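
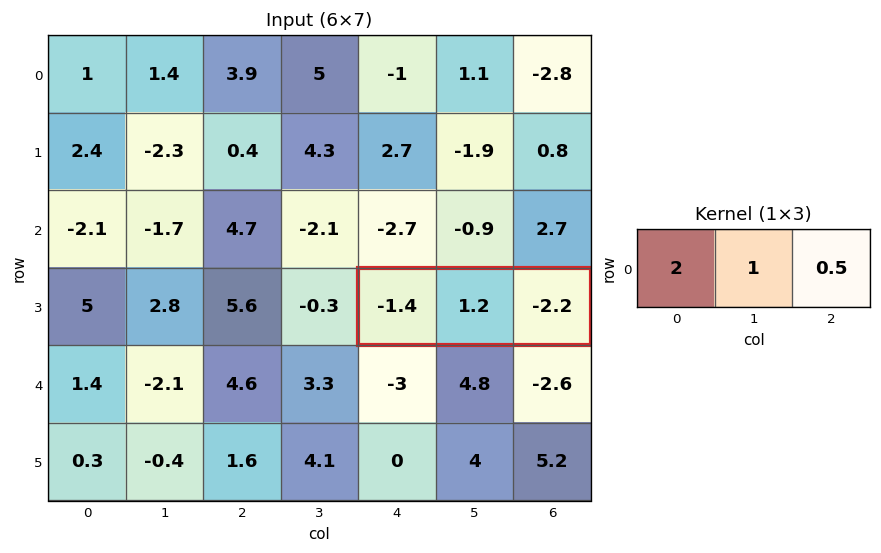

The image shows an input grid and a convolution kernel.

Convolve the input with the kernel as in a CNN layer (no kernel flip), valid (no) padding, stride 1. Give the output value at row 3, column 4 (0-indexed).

The receptive field on the input at this output position is [-1.4 1.2 -2.2]. Elementwise product with the kernel and sum: -1.4·2 + 1.2·1 + -2.2·0.5.

-2.7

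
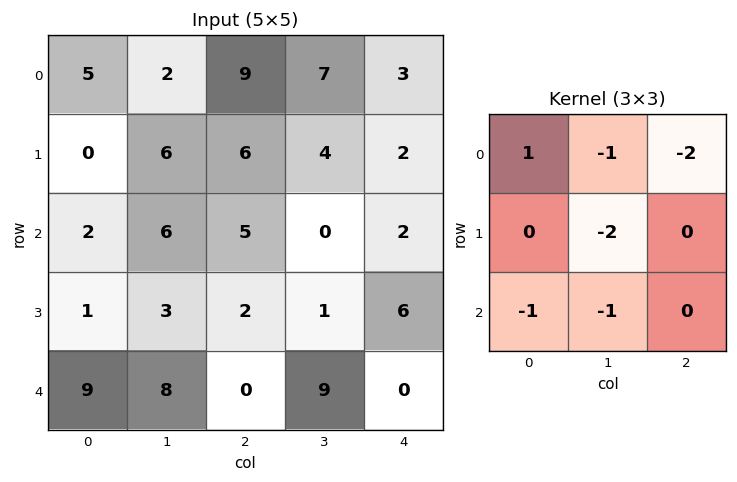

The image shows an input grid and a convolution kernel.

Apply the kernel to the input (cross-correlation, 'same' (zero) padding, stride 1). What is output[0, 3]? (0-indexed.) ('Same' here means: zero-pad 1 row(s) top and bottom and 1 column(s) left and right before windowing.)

-24

The receptive field on the zero-padded input at this output position is [0 0 0 / 9 7 3 / 6 4 2]. Elementwise product with the kernel and sum: 0·1 + 0·-1 + 0·-2 + 7·-2 + 6·-1 + 4·-1.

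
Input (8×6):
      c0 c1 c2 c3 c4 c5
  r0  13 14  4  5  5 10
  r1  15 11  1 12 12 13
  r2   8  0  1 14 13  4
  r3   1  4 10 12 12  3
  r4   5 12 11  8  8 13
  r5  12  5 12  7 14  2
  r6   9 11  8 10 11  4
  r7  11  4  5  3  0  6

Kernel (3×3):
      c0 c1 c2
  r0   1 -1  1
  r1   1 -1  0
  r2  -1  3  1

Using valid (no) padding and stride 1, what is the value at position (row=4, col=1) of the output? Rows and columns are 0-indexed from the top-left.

25

The receptive field on the input at this output position is [12 11 8 / 5 12 7 / 11 8 10]. Elementwise product with the kernel and sum: 12·1 + 11·-1 + 8·1 + 5·1 + 12·-1 + 11·-1 + 8·3 + 10·1.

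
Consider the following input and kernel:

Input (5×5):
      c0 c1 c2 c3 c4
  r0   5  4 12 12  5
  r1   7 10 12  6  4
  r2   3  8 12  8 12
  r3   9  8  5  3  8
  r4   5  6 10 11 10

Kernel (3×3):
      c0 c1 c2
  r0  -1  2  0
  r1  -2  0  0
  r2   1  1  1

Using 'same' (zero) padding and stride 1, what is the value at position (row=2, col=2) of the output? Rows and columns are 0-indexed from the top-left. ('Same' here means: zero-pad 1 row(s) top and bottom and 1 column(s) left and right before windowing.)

The receptive field on the zero-padded input at this output position is [10 12 6 / 8 12 8 / 8 5 3]. Elementwise product with the kernel and sum: 10·-1 + 12·2 + 8·-2 + 8·1 + 5·1 + 3·1.

14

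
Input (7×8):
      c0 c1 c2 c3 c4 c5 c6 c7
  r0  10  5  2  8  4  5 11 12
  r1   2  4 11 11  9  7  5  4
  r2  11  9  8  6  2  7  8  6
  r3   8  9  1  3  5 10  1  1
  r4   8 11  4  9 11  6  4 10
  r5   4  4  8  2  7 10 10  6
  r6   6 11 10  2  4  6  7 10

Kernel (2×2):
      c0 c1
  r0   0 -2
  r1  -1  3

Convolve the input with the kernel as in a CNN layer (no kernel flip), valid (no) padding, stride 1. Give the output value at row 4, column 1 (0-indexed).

The receptive field on the input at this output position is [11 4 / 4 8]. Elementwise product with the kernel and sum: 4·-2 + 4·-1 + 8·3.

12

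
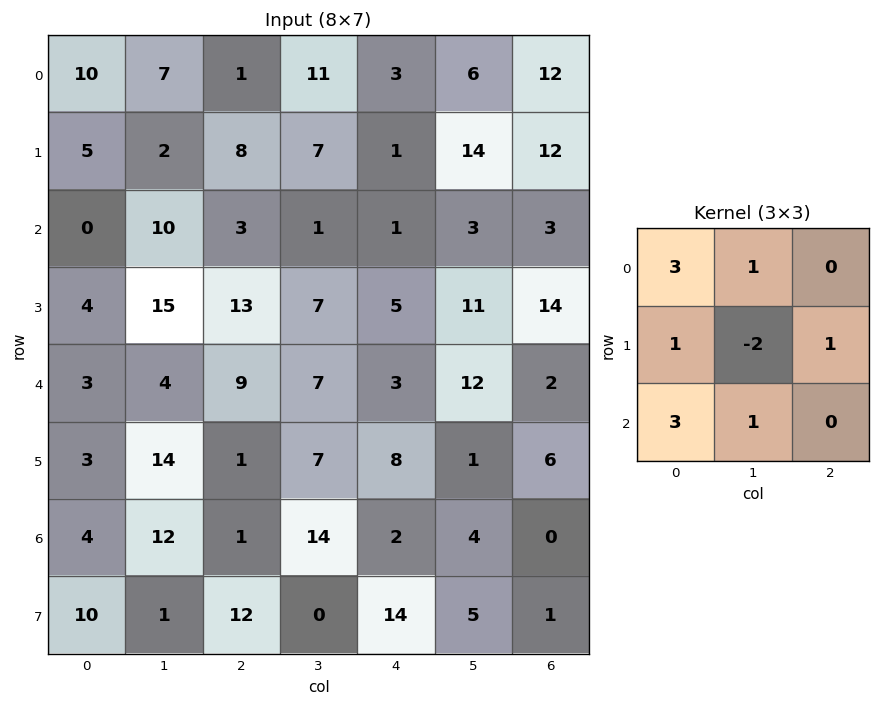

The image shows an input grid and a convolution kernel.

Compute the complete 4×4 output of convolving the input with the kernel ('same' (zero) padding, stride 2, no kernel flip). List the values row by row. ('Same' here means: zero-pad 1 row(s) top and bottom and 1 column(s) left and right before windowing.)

Output[0,0]: The receptive field on the zero-padded input at this output position is [0 0 0 / 0 10 7 / 0 5 2]. Elementwise product with the kernel and sum: 0·3 + 0·1 + 0·1 + 10·-2 + 7·1 + 0·3 + 5·1.

-8 30 33 36
19 77 50 98
5 94 68 64
17 82 57 29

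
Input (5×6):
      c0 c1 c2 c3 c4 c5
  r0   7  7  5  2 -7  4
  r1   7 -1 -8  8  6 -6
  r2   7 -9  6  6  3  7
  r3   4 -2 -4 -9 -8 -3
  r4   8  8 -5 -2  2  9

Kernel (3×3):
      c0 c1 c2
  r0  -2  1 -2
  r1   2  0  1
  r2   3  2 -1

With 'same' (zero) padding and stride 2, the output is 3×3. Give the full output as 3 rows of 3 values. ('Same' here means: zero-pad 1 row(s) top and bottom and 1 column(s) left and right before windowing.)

Output[0,0]: The receptive field on the zero-padded input at this output position is [0 0 0 / 0 7 7 / 0 7 -1]. Elementwise product with the kernel and sum: 0·-2 + 0·1 + 0·-2 + 0·2 + 7·1 + 0·3 + 7·2 + -1·-1.

22 -11 50
10 -39 -19
16 32 21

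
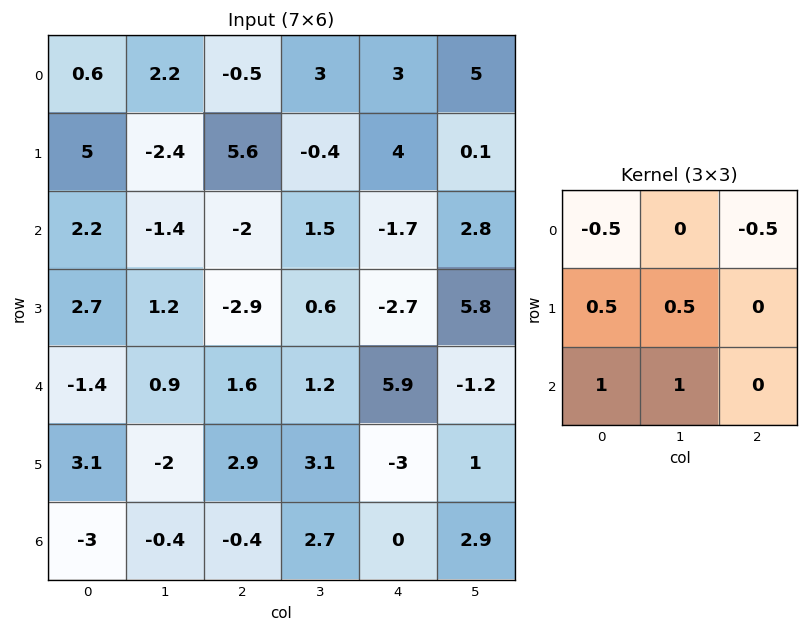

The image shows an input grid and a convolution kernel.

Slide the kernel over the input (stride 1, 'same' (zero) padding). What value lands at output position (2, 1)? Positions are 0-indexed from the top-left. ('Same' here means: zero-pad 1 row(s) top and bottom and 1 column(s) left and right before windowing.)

-1

The receptive field on the zero-padded input at this output position is [5 -2.4 5.6 / 2.2 -1.4 -2 / 2.7 1.2 -2.9]. Elementwise product with the kernel and sum: 5·-0.5 + 5.6·-0.5 + 2.2·0.5 + -1.4·0.5 + 2.7·1 + 1.2·1.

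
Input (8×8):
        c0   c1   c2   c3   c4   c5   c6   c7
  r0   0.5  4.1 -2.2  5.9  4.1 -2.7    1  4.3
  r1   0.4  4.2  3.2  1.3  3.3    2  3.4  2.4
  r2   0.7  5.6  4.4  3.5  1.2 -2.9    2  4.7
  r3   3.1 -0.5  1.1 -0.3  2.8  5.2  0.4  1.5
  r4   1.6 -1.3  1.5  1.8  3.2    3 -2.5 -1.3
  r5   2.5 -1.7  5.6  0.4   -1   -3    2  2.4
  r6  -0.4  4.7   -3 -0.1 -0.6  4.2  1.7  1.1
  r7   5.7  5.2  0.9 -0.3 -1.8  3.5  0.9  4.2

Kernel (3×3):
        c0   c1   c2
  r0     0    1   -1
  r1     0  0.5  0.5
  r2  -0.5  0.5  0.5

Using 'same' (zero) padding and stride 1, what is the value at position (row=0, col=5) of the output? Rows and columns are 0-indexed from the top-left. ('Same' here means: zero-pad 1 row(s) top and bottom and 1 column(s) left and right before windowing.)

The receptive field on the zero-padded input at this output position is [0 0 0 / 4.1 -2.7 1 / 3.3 2 3.4]. Elementwise product with the kernel and sum: 0·1 + 0·-1 + -2.7·0.5 + 1·0.5 + 3.3·-0.5 + 2·0.5 + 3.4·0.5.

0.2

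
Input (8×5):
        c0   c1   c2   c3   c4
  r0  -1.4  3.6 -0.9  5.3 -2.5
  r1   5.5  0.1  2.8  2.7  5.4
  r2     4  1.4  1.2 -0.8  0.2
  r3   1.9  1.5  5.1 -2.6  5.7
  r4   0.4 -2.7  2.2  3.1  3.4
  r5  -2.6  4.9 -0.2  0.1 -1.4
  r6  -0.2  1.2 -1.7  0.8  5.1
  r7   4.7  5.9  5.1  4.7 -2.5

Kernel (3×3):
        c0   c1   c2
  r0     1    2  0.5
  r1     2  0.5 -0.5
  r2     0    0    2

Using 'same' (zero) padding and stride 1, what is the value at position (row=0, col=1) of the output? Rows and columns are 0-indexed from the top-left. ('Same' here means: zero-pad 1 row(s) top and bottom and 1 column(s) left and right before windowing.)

The receptive field on the zero-padded input at this output position is [0 0 0 / -1.4 3.6 -0.9 / 5.5 0.1 2.8]. Elementwise product with the kernel and sum: 0·1 + 0·2 + 0·0.5 + -1.4·2 + 3.6·0.5 + -0.9·-0.5 + 2.8·2.

5.05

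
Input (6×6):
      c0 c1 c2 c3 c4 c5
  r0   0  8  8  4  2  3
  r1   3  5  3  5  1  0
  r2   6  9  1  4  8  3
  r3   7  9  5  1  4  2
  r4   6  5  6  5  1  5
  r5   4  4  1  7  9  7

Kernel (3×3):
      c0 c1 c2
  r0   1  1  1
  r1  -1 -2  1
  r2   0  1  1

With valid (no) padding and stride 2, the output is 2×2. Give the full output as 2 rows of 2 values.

16 14
7 16

Output[0,0]: The receptive field on the input at this output position is [0 8 8 / 3 5 3 / 6 9 1]. Elementwise product with the kernel and sum: 0·1 + 8·1 + 8·1 + 3·-1 + 5·-2 + 3·1 + 9·1 + 1·1.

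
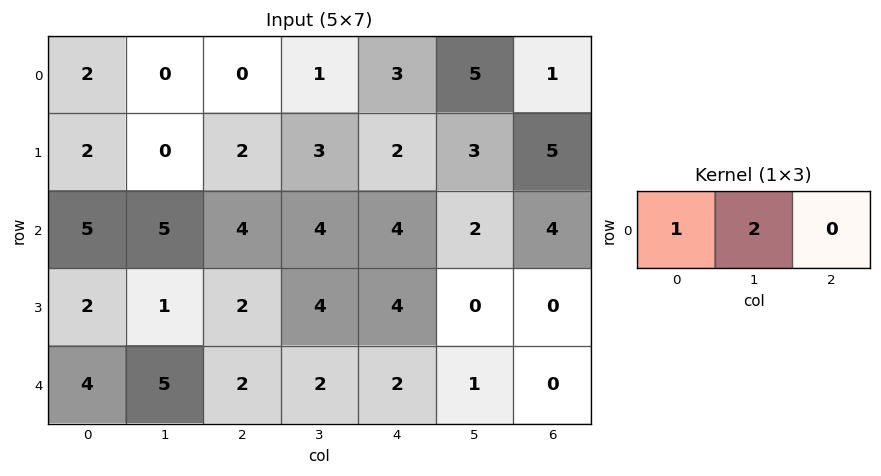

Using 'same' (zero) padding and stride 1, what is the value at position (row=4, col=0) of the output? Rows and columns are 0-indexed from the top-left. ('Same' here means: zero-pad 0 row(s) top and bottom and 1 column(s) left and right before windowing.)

8

The receptive field on the zero-padded input at this output position is [0 4 5]. Elementwise product with the kernel and sum: 0·1 + 4·2.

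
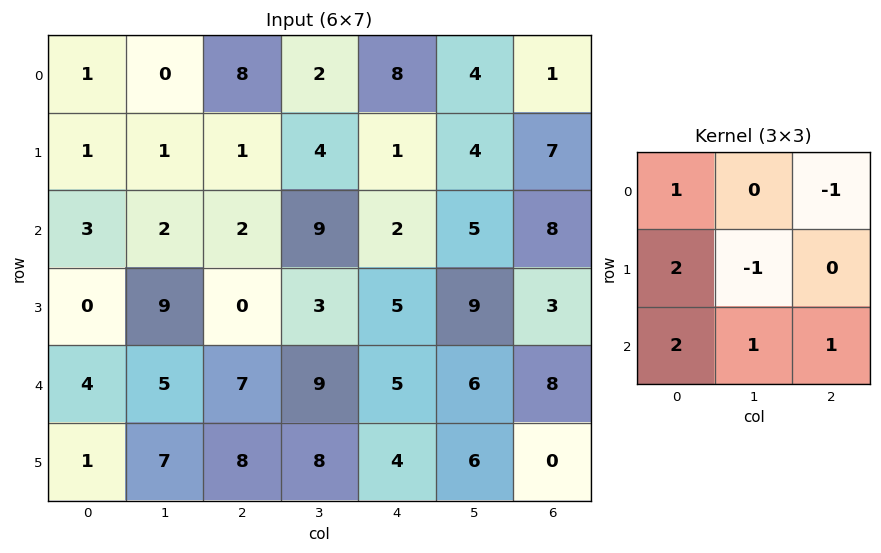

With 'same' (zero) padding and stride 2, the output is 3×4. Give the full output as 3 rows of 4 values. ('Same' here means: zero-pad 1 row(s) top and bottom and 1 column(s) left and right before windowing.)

Output[0,0]: The receptive field on the zero-padded input at this output position is [0 0 0 / 0 1 0 / 0 1 1]. Elementwise product with the kernel and sum: 0·1 + 0·-1 + 0·2 + 1·-1 + 0·2 + 1·1 + 1·1.

1 -1 9 22
5 20 36 27
-5 39 33 25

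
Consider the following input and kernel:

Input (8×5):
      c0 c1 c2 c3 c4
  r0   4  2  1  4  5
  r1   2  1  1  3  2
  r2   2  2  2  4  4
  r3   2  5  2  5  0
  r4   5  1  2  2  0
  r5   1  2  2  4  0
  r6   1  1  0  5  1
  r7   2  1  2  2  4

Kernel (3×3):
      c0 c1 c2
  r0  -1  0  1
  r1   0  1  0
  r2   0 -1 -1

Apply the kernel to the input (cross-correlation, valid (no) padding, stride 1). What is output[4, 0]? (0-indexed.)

-2

The receptive field on the input at this output position is [5 1 2 / 1 2 2 / 1 1 0]. Elementwise product with the kernel and sum: 5·-1 + 2·1 + 2·1 + 1·-1 + 0·-1.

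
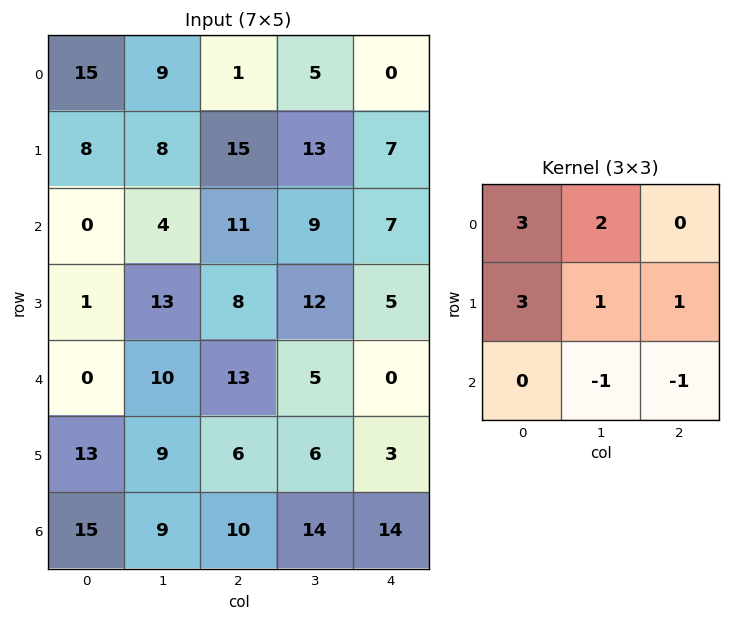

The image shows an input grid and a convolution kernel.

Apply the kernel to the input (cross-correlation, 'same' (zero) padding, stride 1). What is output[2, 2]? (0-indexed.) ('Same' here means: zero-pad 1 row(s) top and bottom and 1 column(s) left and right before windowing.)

The receptive field on the zero-padded input at this output position is [8 15 13 / 4 11 9 / 13 8 12]. Elementwise product with the kernel and sum: 8·3 + 15·2 + 4·3 + 11·1 + 9·1 + 8·-1 + 12·-1.

66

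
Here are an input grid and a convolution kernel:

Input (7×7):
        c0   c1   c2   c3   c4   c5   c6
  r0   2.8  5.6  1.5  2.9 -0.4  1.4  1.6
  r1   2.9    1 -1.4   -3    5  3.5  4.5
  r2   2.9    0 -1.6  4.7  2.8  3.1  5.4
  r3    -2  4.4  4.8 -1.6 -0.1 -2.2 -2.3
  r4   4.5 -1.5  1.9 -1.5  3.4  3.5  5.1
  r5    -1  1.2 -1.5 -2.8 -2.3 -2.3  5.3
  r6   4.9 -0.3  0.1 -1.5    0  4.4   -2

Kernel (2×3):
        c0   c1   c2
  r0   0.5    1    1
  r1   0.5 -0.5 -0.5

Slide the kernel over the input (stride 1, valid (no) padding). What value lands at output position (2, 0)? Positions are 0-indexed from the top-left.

-5.75

The receptive field on the input at this output position is [2.9 0 -1.6 / -2 4.4 4.8]. Elementwise product with the kernel and sum: 2.9·0.5 + 0·1 + -1.6·1 + -2·0.5 + 4.4·-0.5 + 4.8·-0.5.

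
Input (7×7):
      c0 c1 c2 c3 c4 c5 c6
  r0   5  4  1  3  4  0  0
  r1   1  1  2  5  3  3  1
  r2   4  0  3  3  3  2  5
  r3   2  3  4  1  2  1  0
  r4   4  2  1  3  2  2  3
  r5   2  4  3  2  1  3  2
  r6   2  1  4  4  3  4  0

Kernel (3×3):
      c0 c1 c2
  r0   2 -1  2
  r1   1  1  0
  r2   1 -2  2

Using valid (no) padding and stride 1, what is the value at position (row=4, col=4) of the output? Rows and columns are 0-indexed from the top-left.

The receptive field on the input at this output position is [2 2 3 / 1 3 2 / 3 4 0]. Elementwise product with the kernel and sum: 2·2 + 2·-1 + 3·2 + 1·1 + 3·1 + 3·1 + 4·-2 + 0·2.

7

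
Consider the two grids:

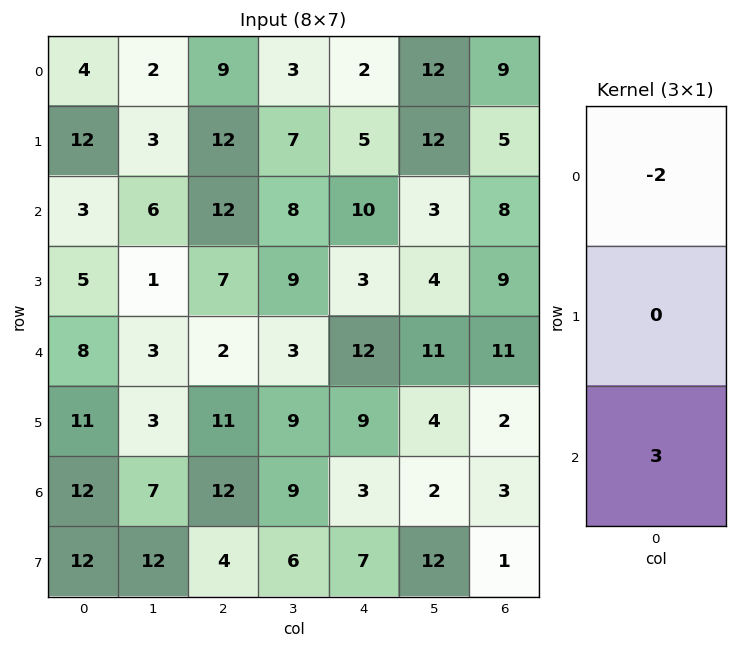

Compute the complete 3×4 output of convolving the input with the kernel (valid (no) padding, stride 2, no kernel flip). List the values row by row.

Output[0,0]: The receptive field on the input at this output position is [4 / 12 / 3]. Elementwise product with the kernel and sum: 4·-2 + 3·3.
Output[0,1]: The receptive field on the input at this output position is [9 / 12 / 12]. Elementwise product with the kernel and sum: 9·-2 + 12·3.

1 18 26 6
18 -18 16 17
20 32 -15 -13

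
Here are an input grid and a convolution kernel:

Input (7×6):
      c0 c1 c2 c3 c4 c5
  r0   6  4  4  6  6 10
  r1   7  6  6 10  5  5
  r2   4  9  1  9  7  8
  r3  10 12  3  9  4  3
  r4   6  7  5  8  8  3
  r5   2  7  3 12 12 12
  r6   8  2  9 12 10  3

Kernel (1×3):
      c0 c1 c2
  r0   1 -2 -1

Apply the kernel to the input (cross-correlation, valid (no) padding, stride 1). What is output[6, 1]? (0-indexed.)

The receptive field on the input at this output position is [2 9 12]. Elementwise product with the kernel and sum: 2·1 + 9·-2 + 12·-1.

-28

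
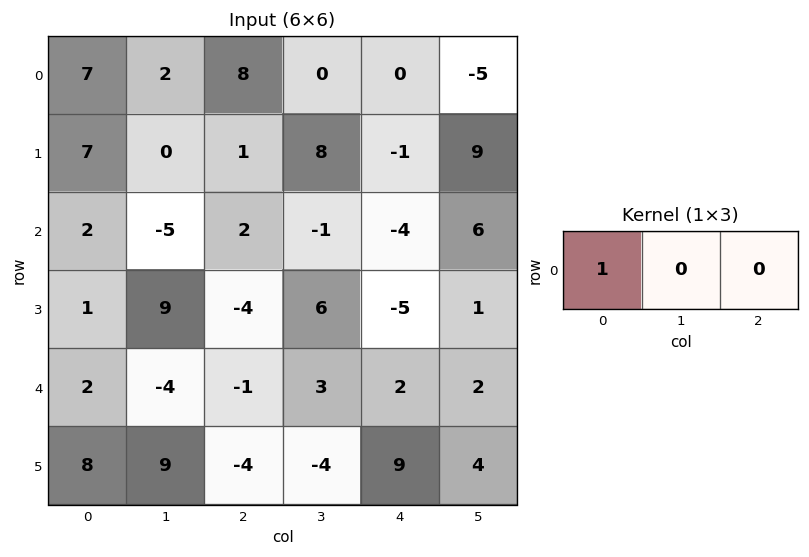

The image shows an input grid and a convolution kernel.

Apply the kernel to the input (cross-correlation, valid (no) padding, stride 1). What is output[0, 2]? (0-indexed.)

The receptive field on the input at this output position is [8 0 0]. Elementwise product with the kernel and sum: 8·1.

8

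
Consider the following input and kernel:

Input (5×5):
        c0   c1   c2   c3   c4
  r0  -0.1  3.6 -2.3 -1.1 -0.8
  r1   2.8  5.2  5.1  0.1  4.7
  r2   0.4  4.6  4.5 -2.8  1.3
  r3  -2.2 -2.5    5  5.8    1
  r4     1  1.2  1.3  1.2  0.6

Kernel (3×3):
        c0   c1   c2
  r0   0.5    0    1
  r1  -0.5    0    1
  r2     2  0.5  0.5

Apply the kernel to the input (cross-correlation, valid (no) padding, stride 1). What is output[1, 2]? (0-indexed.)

19.7

The receptive field on the input at this output position is [5.1 0.1 4.7 / 4.5 -2.8 1.3 / 5 5.8 1]. Elementwise product with the kernel and sum: 5.1·0.5 + 4.7·1 + 4.5·-0.5 + 1.3·1 + 5·2 + 5.8·0.5 + 1·0.5.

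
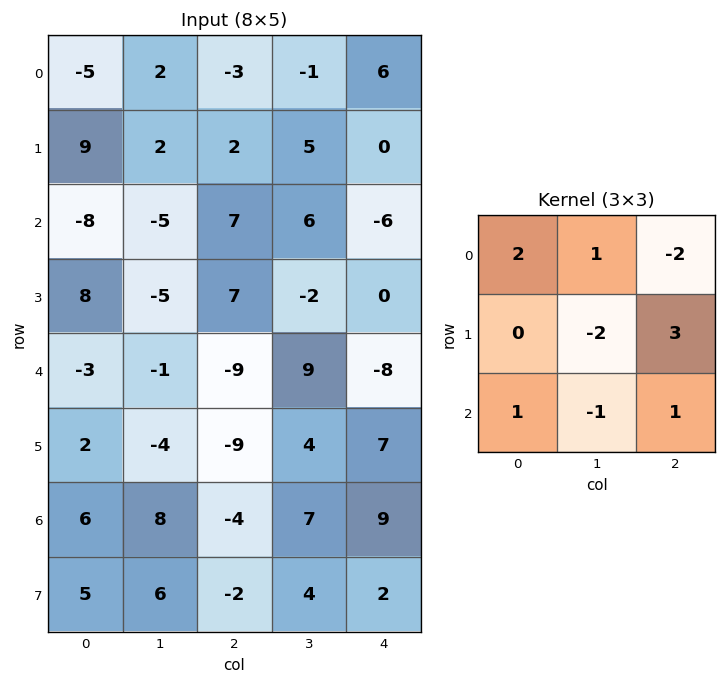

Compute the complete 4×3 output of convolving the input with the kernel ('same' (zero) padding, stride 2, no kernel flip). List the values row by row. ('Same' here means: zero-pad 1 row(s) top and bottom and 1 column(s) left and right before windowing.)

Output[0,0]: The receptive field on the zero-padded input at this output position is [0 0 0 / 0 -5 2 / 0 9 2]. Elementwise product with the kernel and sum: 0·2 + 0·1 + 0·-2 + -5·-2 + 2·3 + 0·1 + 9·-1 + 2·1.

9 8 -7
-7 -14 20
15 55 9
23 16 -1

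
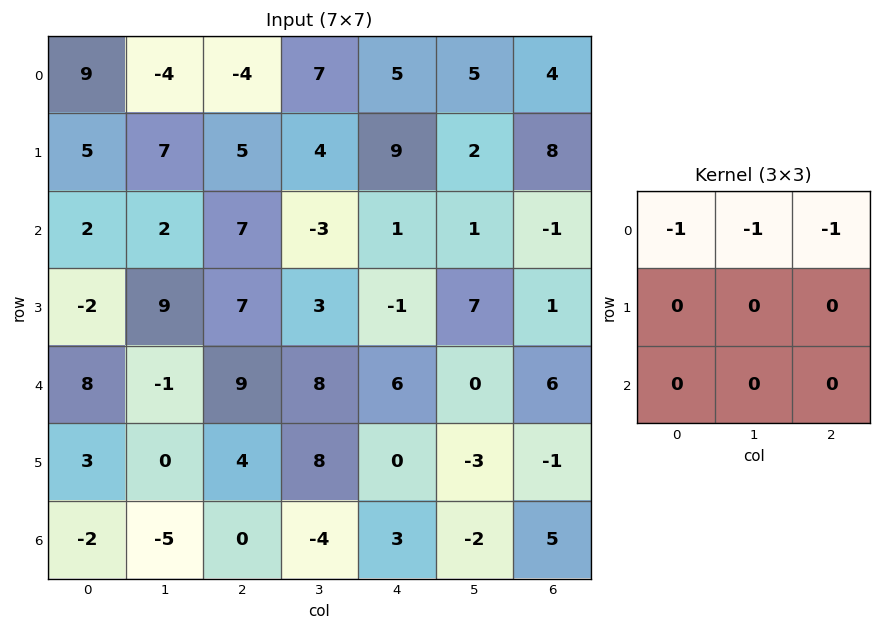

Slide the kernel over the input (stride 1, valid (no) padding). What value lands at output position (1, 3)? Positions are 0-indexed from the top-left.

The receptive field on the input at this output position is [4 9 2 / -3 1 1 / 3 -1 7]. Elementwise product with the kernel and sum: 4·-1 + 9·-1 + 2·-1.

-15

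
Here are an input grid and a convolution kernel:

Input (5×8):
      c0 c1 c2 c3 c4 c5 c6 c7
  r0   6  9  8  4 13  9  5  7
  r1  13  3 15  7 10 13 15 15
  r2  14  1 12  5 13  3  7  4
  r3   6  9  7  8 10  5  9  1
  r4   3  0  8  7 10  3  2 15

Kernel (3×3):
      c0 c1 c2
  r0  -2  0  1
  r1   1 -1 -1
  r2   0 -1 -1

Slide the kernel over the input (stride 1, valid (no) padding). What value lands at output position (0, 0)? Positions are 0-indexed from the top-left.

-22

The receptive field on the input at this output position is [6 9 8 / 13 3 15 / 14 1 12]. Elementwise product with the kernel and sum: 6·-2 + 8·1 + 13·1 + 3·-1 + 15·-1 + 1·-1 + 12·-1.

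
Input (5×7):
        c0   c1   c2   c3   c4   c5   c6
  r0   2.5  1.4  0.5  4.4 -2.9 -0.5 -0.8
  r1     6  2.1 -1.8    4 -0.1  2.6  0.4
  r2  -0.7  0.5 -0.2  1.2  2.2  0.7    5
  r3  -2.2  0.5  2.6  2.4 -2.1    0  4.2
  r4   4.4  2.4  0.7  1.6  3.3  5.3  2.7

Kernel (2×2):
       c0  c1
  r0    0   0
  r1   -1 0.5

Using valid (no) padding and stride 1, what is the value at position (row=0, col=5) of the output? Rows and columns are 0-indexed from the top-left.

-2.4

The receptive field on the input at this output position is [-0.5 -0.8 / 2.6 0.4]. Elementwise product with the kernel and sum: 2.6·-1 + 0.4·0.5.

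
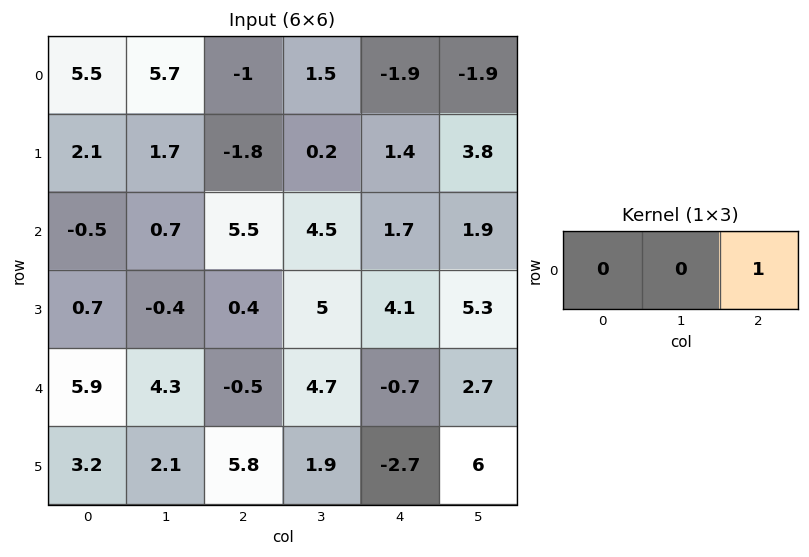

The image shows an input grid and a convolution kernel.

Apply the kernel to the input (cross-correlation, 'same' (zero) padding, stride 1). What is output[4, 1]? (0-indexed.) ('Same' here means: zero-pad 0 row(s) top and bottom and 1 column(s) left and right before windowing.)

-0.5

The receptive field on the zero-padded input at this output position is [5.9 4.3 -0.5]. Elementwise product with the kernel and sum: -0.5·1.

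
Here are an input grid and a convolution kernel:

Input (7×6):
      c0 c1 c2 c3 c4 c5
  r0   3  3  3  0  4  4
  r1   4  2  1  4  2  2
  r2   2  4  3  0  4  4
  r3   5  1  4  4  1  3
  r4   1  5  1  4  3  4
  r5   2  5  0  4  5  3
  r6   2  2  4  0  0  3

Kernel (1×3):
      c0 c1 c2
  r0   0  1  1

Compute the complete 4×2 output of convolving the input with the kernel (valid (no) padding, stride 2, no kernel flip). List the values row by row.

6 4
7 4
6 7
6 0

Output[0,0]: The receptive field on the input at this output position is [3 3 3]. Elementwise product with the kernel and sum: 3·1 + 3·1.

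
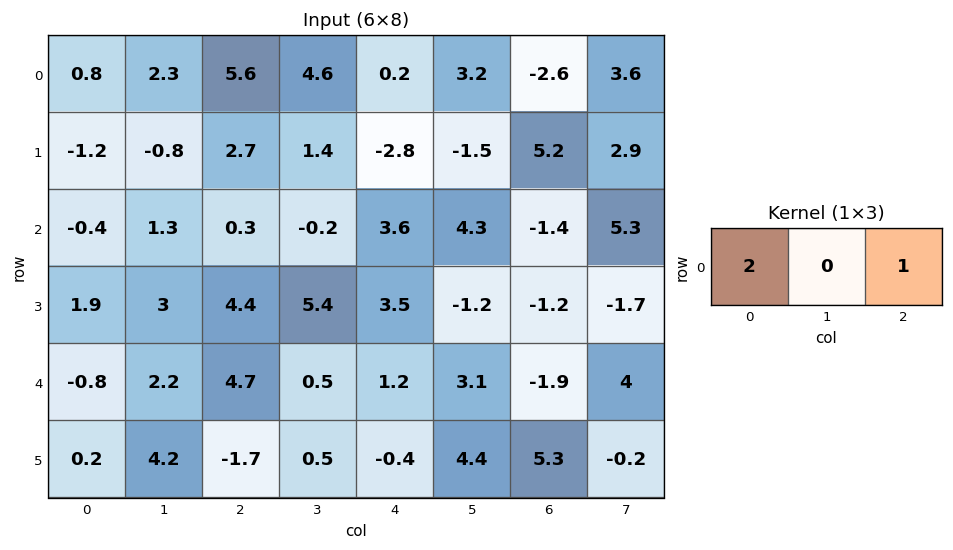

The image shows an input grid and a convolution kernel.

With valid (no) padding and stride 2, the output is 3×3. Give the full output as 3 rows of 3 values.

7.2 11.4 -2.2
-0.5 4.2 5.8
3.1 10.6 0.5

Output[0,0]: The receptive field on the input at this output position is [0.8 2.3 5.6]. Elementwise product with the kernel and sum: 0.8·2 + 5.6·1.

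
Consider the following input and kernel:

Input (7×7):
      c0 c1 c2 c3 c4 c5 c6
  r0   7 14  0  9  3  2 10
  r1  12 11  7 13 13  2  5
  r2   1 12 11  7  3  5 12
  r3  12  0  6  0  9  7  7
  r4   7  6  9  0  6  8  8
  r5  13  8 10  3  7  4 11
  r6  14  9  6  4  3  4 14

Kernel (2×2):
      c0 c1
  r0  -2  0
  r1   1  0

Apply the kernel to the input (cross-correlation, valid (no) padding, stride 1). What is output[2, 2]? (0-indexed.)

-16

The receptive field on the input at this output position is [11 7 / 6 0]. Elementwise product with the kernel and sum: 11·-2 + 6·1.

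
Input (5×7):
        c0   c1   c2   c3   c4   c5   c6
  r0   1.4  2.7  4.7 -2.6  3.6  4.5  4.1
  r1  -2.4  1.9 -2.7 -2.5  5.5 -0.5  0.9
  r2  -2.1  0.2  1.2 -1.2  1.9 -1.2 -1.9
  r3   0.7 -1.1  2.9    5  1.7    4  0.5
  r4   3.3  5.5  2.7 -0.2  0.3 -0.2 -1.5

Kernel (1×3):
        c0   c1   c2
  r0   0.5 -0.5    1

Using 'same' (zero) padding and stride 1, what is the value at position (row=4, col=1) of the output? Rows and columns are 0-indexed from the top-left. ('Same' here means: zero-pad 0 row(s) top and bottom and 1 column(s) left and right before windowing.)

The receptive field on the zero-padded input at this output position is [3.3 5.5 2.7]. Elementwise product with the kernel and sum: 3.3·0.5 + 5.5·-0.5 + 2.7·1.

1.6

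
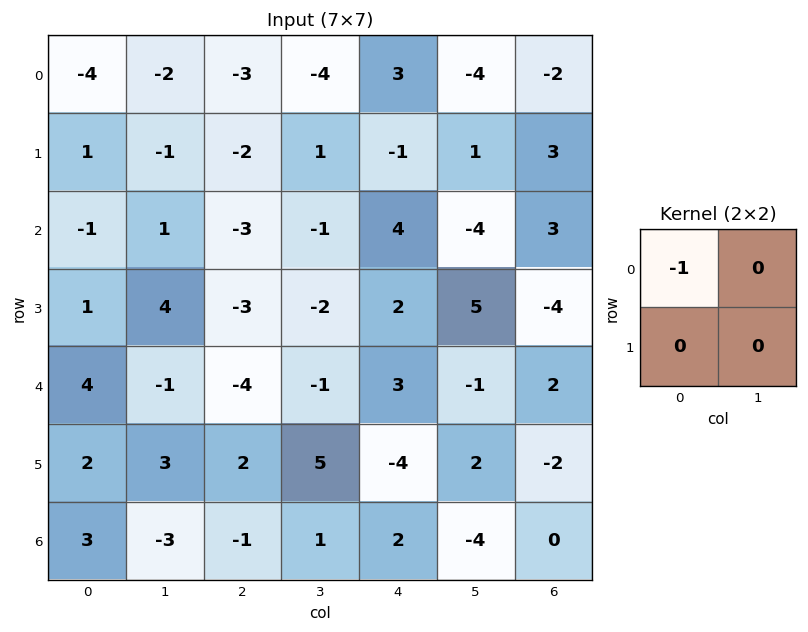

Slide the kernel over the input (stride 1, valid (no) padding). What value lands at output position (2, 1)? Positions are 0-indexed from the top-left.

-1

The receptive field on the input at this output position is [1 -3 / 4 -3]. Elementwise product with the kernel and sum: 1·-1.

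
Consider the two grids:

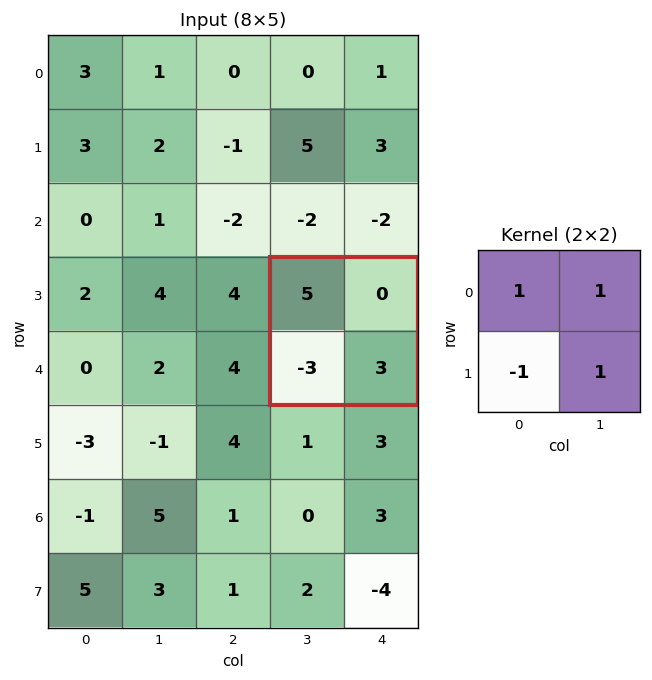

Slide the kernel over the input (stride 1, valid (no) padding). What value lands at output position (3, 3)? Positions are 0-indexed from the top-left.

The receptive field on the input at this output position is [5 0 / -3 3]. Elementwise product with the kernel and sum: 5·1 + 0·1 + -3·-1 + 3·1.

11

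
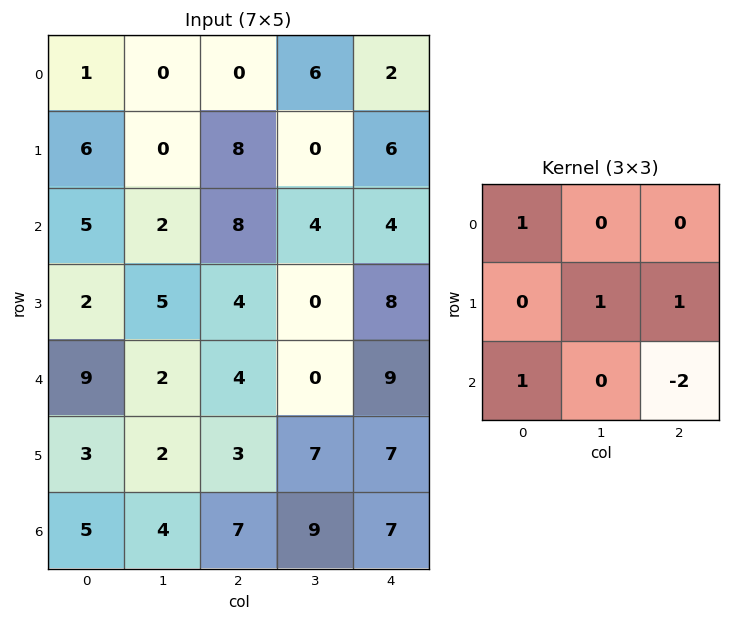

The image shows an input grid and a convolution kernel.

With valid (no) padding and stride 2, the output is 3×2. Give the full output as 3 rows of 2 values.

-2 6
15 2
5 11

Output[0,0]: The receptive field on the input at this output position is [1 0 0 / 6 0 8 / 5 2 8]. Elementwise product with the kernel and sum: 1·1 + 0·1 + 8·1 + 5·1 + 8·-2.
Output[0,1]: The receptive field on the input at this output position is [0 6 2 / 8 0 6 / 8 4 4]. Elementwise product with the kernel and sum: 0·1 + 0·1 + 6·1 + 8·1 + 4·-2.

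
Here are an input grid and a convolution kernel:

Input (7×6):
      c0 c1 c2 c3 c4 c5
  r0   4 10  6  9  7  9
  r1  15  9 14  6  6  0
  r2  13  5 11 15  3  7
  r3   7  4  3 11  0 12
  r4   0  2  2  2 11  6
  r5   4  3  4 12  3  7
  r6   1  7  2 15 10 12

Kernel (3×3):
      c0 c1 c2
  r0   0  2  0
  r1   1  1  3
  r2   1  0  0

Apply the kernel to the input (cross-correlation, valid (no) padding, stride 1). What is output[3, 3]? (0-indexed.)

The receptive field on the input at this output position is [11 0 12 / 2 11 6 / 12 3 7]. Elementwise product with the kernel and sum: 0·2 + 2·1 + 11·1 + 6·3 + 12·1.

43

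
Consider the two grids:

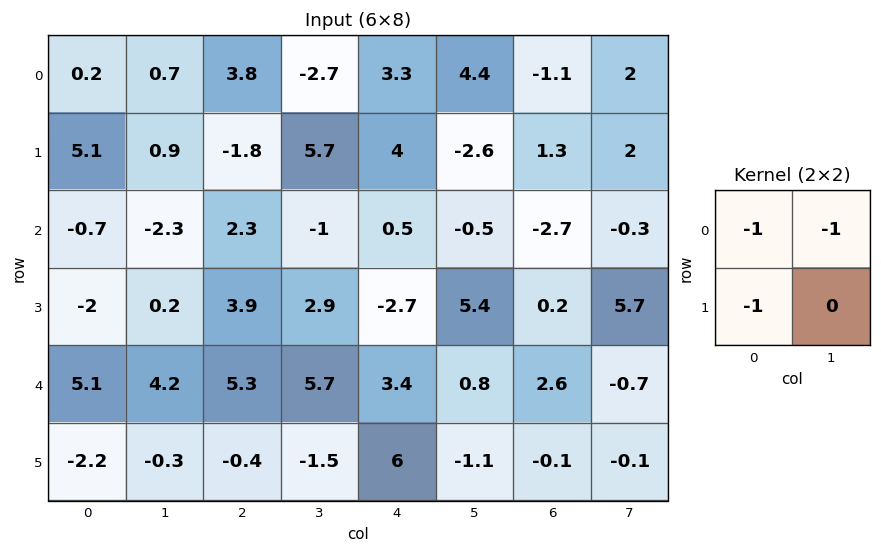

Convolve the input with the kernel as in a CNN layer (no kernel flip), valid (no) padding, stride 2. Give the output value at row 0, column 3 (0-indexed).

-2.2

The receptive field on the input at this output position is [-1.1 2 / 1.3 2]. Elementwise product with the kernel and sum: -1.1·-1 + 2·-1 + 1.3·-1.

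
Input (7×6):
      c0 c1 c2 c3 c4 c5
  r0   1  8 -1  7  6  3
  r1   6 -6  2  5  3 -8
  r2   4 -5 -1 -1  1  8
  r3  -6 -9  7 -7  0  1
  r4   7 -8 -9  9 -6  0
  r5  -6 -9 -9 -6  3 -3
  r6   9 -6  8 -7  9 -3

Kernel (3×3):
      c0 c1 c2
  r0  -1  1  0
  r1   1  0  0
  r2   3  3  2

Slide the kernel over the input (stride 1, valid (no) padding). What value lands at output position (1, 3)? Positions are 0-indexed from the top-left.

The receptive field on the input at this output position is [5 3 -8 / -1 1 8 / -7 0 1]. Elementwise product with the kernel and sum: 5·-1 + 3·1 + -1·1 + -7·3 + 0·3 + 1·2.

-22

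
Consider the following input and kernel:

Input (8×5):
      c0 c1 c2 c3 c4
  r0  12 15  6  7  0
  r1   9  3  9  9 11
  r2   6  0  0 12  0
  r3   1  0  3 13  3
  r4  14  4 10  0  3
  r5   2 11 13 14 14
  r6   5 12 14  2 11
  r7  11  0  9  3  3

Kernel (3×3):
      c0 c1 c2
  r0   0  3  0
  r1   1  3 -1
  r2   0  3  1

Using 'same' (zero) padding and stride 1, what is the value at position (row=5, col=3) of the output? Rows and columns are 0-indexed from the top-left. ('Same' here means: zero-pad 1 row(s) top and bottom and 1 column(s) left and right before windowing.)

58

The receptive field on the zero-padded input at this output position is [10 0 3 / 13 14 14 / 14 2 11]. Elementwise product with the kernel and sum: 0·3 + 13·1 + 14·3 + 14·-1 + 2·3 + 11·1.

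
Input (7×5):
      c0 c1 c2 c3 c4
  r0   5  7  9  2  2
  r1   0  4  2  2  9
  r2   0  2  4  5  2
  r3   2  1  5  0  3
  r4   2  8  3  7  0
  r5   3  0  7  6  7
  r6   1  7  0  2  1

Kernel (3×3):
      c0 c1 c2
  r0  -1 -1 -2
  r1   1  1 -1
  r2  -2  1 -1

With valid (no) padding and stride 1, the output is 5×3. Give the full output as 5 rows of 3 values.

-30 -21 -25
-18 -6 -28
-11 -30 -10
-19 -1 -16
-15 -40 -3

Output[0,0]: The receptive field on the input at this output position is [5 7 9 / 0 4 2 / 0 2 4]. Elementwise product with the kernel and sum: 5·-1 + 7·-1 + 9·-2 + 0·1 + 4·1 + 2·-1 + 0·-2 + 2·1 + 4·-1.
Output[0,1]: The receptive field on the input at this output position is [7 9 2 / 4 2 2 / 2 4 5]. Elementwise product with the kernel and sum: 7·-1 + 9·-1 + 2·-2 + 4·1 + 2·1 + 2·-1 + 2·-2 + 4·1 + 5·-1.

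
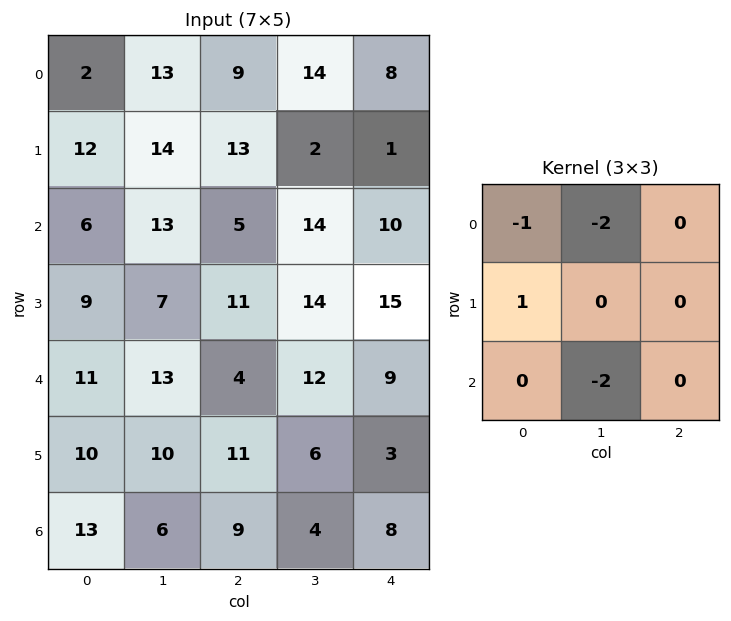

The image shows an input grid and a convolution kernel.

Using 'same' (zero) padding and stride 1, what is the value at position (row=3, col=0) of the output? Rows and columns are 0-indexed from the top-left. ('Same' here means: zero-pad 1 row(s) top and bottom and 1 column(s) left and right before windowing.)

The receptive field on the zero-padded input at this output position is [0 6 13 / 0 9 7 / 0 11 13]. Elementwise product with the kernel and sum: 0·-1 + 6·-2 + 0·1 + 11·-2.

-34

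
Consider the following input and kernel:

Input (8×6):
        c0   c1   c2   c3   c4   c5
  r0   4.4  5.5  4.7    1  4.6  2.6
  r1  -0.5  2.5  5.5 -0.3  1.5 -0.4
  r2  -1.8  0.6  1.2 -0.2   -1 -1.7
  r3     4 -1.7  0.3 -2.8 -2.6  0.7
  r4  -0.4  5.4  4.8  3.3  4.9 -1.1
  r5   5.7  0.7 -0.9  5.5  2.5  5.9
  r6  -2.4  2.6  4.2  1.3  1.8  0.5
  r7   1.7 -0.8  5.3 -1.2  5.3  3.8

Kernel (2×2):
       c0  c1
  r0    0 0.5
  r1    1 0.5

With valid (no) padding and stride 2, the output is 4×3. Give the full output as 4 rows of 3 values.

Output[0,0]: The receptive field on the input at this output position is [4.4 5.5 / -0.5 2.5]. Elementwise product with the kernel and sum: 5.5·0.5 + -0.5·1 + 2.5·0.5.

3.5 5.85 2.6
3.45 -1.2 -3.1
8.75 3.5 4.9
2.6 5.35 7.45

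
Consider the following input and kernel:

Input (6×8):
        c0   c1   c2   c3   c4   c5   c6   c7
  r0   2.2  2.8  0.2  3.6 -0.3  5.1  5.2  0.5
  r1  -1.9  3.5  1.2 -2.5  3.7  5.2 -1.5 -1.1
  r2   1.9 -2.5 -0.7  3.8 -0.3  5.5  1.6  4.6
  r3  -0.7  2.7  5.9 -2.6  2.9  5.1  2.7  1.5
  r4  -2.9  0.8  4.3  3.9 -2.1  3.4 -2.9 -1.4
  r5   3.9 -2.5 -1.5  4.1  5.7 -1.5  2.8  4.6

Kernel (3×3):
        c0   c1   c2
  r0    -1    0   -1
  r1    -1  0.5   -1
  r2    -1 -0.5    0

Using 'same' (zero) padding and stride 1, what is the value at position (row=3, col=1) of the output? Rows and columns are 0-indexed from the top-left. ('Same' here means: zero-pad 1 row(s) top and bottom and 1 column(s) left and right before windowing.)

The receptive field on the zero-padded input at this output position is [1.9 -2.5 -0.7 / -0.7 2.7 5.9 / -2.9 0.8 4.3]. Elementwise product with the kernel and sum: 1.9·-1 + -0.7·-1 + -0.7·-1 + 2.7·0.5 + 5.9·-1 + -2.9·-1 + 0.8·-0.5.

-2.55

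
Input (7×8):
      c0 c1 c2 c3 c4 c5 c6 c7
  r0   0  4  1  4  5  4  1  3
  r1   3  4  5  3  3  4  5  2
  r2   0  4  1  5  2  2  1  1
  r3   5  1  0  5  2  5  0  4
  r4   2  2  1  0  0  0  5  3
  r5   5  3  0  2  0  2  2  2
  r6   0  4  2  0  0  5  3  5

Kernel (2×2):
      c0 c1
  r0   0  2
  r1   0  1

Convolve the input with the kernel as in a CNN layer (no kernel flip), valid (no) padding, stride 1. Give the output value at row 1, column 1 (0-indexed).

11

The receptive field on the input at this output position is [4 5 / 4 1]. Elementwise product with the kernel and sum: 5·2 + 1·1.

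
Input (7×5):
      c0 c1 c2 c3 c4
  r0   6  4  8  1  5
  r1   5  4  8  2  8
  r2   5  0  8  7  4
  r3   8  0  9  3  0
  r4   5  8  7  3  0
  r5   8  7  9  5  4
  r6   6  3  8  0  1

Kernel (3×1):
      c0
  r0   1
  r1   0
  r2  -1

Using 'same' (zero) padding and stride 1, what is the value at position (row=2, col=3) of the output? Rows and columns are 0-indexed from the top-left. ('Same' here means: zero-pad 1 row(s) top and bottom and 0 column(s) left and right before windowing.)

-1

The receptive field on the zero-padded input at this output position is [2 / 7 / 3]. Elementwise product with the kernel and sum: 2·1 + 3·-1.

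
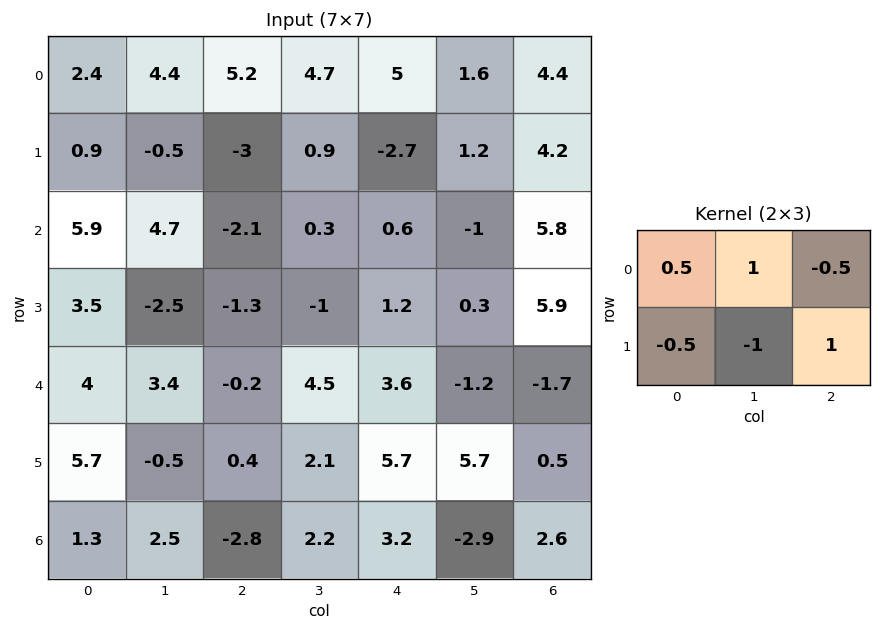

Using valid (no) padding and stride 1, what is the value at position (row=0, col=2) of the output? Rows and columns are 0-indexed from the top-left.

The receptive field on the input at this output position is [5.2 4.7 5 / -3 0.9 -2.7]. Elementwise product with the kernel and sum: 5.2·0.5 + 4.7·1 + 5·-0.5 + -3·-0.5 + 0.9·-1 + -2.7·1.

2.7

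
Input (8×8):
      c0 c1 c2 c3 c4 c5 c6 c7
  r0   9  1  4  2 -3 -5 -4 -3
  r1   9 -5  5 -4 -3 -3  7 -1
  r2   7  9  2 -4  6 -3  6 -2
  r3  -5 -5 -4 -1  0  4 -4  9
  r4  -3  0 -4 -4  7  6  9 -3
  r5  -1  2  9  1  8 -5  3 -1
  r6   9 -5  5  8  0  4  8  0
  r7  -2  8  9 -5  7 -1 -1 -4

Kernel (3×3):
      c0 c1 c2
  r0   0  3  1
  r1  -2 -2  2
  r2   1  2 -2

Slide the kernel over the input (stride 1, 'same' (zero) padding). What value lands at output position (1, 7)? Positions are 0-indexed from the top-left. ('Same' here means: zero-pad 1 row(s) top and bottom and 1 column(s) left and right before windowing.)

-19

The receptive field on the zero-padded input at this output position is [-4 -3 0 / 7 -1 0 / 6 -2 0]. Elementwise product with the kernel and sum: -3·3 + 0·1 + 7·-2 + -1·-2 + 0·2 + 6·1 + -2·2 + 0·-2.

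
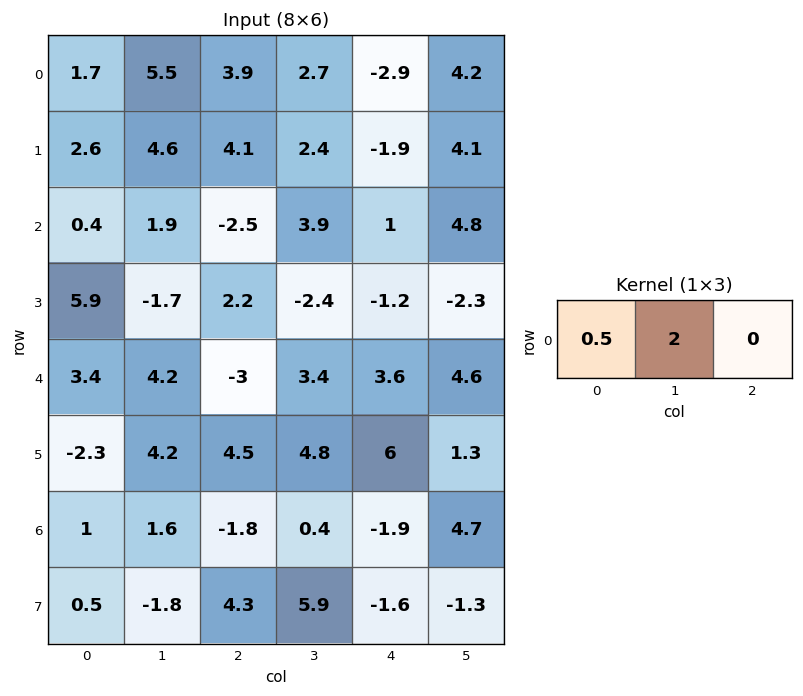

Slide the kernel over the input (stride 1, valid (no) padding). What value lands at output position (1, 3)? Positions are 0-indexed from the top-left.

The receptive field on the input at this output position is [2.4 -1.9 4.1]. Elementwise product with the kernel and sum: 2.4·0.5 + -1.9·2.

-2.6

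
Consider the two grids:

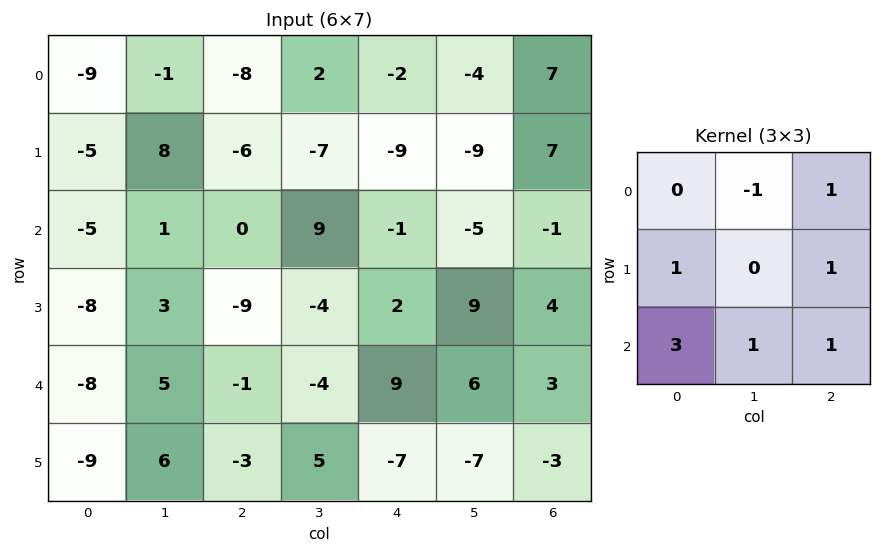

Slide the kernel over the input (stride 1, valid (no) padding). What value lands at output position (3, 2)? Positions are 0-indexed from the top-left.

The receptive field on the input at this output position is [-9 -4 2 / -1 -4 9 / -3 5 -7]. Elementwise product with the kernel and sum: -4·-1 + 2·1 + -1·1 + 9·1 + -3·3 + 5·1 + -7·1.

3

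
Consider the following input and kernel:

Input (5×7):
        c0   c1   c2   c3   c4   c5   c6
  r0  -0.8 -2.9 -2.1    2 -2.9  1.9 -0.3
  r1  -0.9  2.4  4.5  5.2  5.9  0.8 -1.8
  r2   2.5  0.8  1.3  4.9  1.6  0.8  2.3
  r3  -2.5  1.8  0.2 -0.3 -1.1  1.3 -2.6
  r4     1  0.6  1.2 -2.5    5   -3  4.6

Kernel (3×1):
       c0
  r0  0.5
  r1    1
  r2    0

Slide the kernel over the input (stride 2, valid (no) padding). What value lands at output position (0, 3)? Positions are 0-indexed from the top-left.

-1.95

The receptive field on the input at this output position is [-0.3 / -1.8 / 2.3]. Elementwise product with the kernel and sum: -0.3·0.5 + -1.8·1.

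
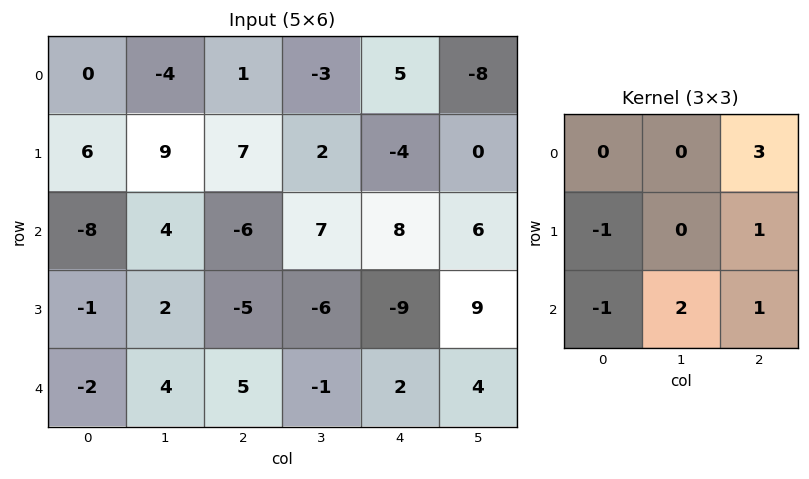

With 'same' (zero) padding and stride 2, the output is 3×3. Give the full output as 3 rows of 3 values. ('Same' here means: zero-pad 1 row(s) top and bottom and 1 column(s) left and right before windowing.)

Output[0,0]: The receptive field on the zero-padded input at this output position is [0 0 0 / 0 0 -4 / 0 6 9]. Elementwise product with the kernel and sum: 0·3 + 0·-1 + -4·1 + 0·-1 + 6·2 + 9·1.

17 8 -15
31 -9 -4
10 -23 32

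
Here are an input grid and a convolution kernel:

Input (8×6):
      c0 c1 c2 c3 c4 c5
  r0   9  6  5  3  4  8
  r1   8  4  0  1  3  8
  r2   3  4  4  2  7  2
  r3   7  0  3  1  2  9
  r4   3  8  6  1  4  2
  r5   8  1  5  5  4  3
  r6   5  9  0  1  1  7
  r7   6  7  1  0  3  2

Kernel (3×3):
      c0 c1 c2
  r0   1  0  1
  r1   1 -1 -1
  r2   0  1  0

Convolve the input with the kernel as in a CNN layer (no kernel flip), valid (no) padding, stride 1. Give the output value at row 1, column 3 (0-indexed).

The receptive field on the input at this output position is [1 3 8 / 2 7 2 / 1 2 9]. Elementwise product with the kernel and sum: 1·1 + 8·1 + 2·1 + 7·-1 + 2·-1 + 2·1.

4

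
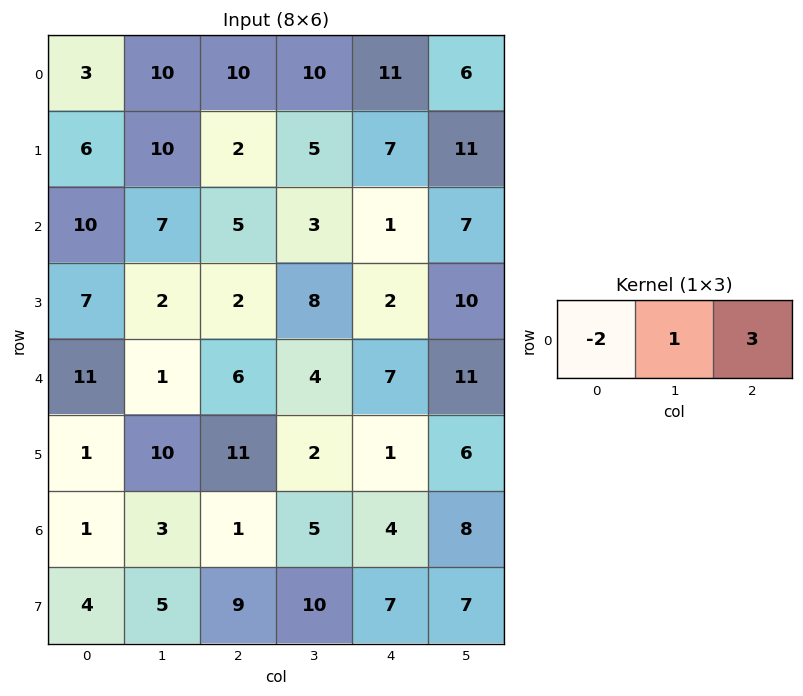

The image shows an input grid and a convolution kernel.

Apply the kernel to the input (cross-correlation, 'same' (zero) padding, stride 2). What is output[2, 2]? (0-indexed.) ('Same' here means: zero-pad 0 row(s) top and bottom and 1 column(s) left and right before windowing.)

32

The receptive field on the zero-padded input at this output position is [4 7 11]. Elementwise product with the kernel and sum: 4·-2 + 7·1 + 11·3.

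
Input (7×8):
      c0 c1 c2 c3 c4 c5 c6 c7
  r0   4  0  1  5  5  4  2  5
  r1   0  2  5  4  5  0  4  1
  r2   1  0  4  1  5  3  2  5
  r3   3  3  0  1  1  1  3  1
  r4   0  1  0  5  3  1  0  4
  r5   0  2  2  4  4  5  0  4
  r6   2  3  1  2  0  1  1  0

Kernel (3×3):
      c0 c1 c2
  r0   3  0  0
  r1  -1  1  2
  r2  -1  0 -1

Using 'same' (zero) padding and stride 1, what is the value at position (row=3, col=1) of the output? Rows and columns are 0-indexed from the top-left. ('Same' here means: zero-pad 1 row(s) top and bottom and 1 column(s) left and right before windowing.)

The receptive field on the zero-padded input at this output position is [1 0 4 / 3 3 0 / 0 1 0]. Elementwise product with the kernel and sum: 1·3 + 3·-1 + 3·1 + 0·2 + 0·-1 + 0·-1.

3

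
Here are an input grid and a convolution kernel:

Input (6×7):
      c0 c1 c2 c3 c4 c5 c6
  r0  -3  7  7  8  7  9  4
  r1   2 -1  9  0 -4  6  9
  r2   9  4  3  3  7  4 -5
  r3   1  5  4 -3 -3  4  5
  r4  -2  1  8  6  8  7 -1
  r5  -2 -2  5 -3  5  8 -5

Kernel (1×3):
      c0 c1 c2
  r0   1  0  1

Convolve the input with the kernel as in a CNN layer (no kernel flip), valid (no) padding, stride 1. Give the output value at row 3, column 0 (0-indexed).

The receptive field on the input at this output position is [1 5 4]. Elementwise product with the kernel and sum: 1·1 + 4·1.

5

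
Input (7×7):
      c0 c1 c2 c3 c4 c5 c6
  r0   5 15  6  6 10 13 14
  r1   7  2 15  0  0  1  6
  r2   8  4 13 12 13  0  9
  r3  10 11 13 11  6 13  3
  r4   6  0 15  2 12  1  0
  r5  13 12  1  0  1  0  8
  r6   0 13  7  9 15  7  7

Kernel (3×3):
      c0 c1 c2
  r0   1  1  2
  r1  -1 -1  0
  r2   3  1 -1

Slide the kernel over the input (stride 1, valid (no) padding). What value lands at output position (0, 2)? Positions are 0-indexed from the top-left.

The receptive field on the input at this output position is [6 6 10 / 15 0 0 / 13 12 13]. Elementwise product with the kernel and sum: 6·1 + 6·1 + 10·2 + 15·-1 + 0·-1 + 13·3 + 12·1 + 13·-1.

55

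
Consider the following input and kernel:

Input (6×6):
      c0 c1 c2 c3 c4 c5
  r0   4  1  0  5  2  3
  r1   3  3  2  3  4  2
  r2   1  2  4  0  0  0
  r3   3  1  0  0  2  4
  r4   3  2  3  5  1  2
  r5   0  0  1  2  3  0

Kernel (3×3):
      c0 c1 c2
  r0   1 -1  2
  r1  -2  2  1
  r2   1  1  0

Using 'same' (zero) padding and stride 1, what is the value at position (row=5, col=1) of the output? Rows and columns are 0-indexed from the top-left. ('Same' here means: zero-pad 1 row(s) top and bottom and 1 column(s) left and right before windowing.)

8

The receptive field on the zero-padded input at this output position is [3 2 3 / 0 0 1 / 0 0 0]. Elementwise product with the kernel and sum: 3·1 + 2·-1 + 3·2 + 0·-2 + 0·2 + 1·1 + 0·1 + 0·1.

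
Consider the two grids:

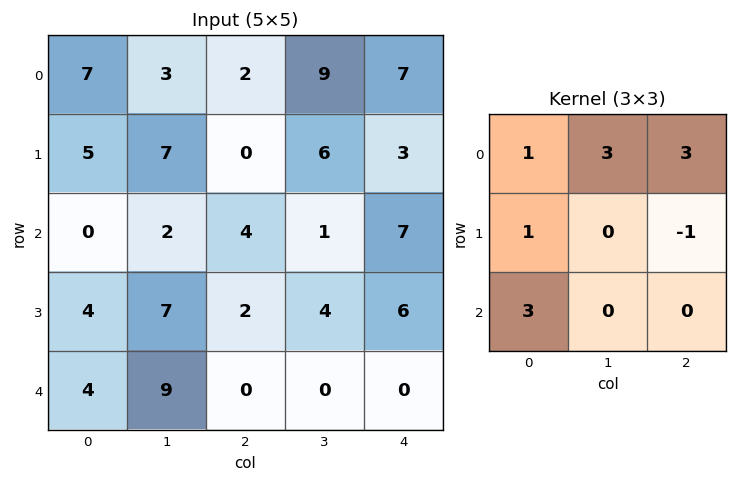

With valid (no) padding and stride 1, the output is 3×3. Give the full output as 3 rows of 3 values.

27 43 59
34 47 30
32 47 24

Output[0,0]: The receptive field on the input at this output position is [7 3 2 / 5 7 0 / 0 2 4]. Elementwise product with the kernel and sum: 7·1 + 3·3 + 2·3 + 5·1 + 0·-1 + 0·3.
Output[0,1]: The receptive field on the input at this output position is [3 2 9 / 7 0 6 / 2 4 1]. Elementwise product with the kernel and sum: 3·1 + 2·3 + 9·3 + 7·1 + 6·-1 + 2·3.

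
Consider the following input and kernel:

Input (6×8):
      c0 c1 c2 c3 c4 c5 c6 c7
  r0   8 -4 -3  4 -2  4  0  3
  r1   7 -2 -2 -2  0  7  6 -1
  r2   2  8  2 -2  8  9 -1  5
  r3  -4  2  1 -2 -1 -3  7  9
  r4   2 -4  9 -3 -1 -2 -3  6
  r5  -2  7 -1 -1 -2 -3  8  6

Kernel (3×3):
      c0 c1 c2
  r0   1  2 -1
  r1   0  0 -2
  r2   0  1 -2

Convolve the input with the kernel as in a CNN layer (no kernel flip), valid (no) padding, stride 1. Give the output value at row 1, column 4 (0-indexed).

-7

The receptive field on the input at this output position is [0 7 6 / 8 9 -1 / -1 -3 7]. Elementwise product with the kernel and sum: 0·1 + 7·2 + 6·-1 + -1·-2 + -3·1 + 7·-2.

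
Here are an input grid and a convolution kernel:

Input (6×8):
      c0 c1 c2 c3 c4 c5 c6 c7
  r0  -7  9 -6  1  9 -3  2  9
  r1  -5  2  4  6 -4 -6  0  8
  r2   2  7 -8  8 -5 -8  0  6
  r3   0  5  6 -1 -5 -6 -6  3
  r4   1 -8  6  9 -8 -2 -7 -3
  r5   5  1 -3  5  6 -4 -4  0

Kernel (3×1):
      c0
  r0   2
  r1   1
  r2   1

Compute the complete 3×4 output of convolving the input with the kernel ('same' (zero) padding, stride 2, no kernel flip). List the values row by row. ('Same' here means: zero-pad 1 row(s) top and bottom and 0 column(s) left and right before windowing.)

-12 -2 5 2
-8 6 -18 -6
6 15 -12 -23

Output[0,0]: The receptive field on the zero-padded input at this output position is [0 / -7 / -5]. Elementwise product with the kernel and sum: 0·2 + -7·1 + -5·1.
Output[0,1]: The receptive field on the zero-padded input at this output position is [0 / -6 / 4]. Elementwise product with the kernel and sum: 0·2 + -6·1 + 4·1.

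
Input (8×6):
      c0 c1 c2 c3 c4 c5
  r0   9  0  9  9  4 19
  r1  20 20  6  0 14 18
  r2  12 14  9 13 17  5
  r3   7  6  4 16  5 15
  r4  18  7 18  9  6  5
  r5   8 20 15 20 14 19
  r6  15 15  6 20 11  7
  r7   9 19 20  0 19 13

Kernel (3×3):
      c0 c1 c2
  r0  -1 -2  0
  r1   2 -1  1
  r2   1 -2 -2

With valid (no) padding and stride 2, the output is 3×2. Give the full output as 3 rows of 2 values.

-17 -52
-60 -50
-48 -68

Output[0,0]: The receptive field on the input at this output position is [9 0 9 / 20 20 6 / 12 14 9]. Elementwise product with the kernel and sum: 9·-1 + 0·-2 + 20·2 + 20·-1 + 6·1 + 12·1 + 14·-2 + 9·-2.
Output[0,1]: The receptive field on the input at this output position is [9 9 4 / 6 0 14 / 9 13 17]. Elementwise product with the kernel and sum: 9·-1 + 9·-2 + 6·2 + 0·-1 + 14·1 + 9·1 + 13·-2 + 17·-2.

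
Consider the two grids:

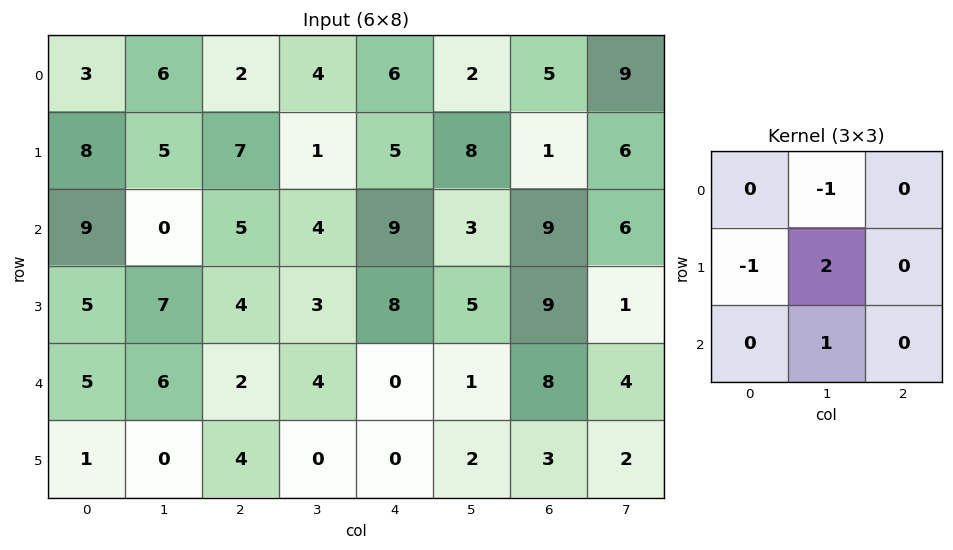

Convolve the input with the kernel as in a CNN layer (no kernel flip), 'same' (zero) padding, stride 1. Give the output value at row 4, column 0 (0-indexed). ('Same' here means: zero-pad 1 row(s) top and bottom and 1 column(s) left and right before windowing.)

6

The receptive field on the zero-padded input at this output position is [0 5 7 / 0 5 6 / 0 1 0]. Elementwise product with the kernel and sum: 5·-1 + 0·-1 + 5·2 + 1·1.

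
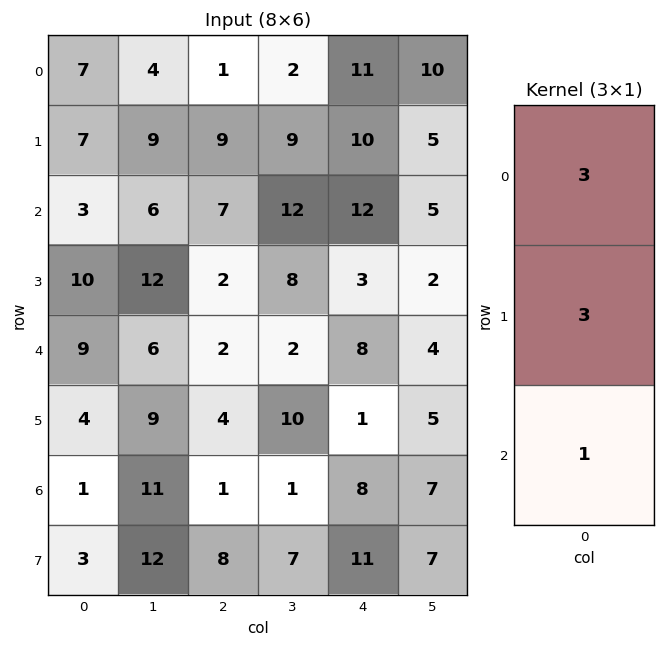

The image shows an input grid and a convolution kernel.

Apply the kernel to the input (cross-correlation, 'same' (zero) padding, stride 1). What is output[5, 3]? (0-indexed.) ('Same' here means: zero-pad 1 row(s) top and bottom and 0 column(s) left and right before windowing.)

37

The receptive field on the zero-padded input at this output position is [2 / 10 / 1]. Elementwise product with the kernel and sum: 2·3 + 10·3 + 1·1.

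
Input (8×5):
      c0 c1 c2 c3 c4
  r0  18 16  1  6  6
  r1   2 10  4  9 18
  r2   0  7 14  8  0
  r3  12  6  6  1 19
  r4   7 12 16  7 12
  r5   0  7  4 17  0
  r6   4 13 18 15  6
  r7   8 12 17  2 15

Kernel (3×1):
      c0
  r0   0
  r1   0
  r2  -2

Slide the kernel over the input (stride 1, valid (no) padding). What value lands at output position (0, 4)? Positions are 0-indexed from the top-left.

The receptive field on the input at this output position is [6 / 18 / 0]. Elementwise product with the kernel and sum: 0·-2.

0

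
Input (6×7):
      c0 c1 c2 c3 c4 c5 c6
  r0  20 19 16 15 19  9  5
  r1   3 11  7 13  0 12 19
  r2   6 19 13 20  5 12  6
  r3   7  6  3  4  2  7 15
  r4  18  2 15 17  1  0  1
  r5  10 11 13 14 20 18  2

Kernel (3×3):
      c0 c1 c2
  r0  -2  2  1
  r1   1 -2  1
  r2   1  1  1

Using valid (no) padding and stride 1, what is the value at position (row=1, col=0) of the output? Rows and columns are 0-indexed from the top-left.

20

The receptive field on the input at this output position is [3 11 7 / 6 19 13 / 7 6 3]. Elementwise product with the kernel and sum: 3·-2 + 11·2 + 7·1 + 6·1 + 19·-2 + 13·1 + 7·1 + 6·1 + 3·1.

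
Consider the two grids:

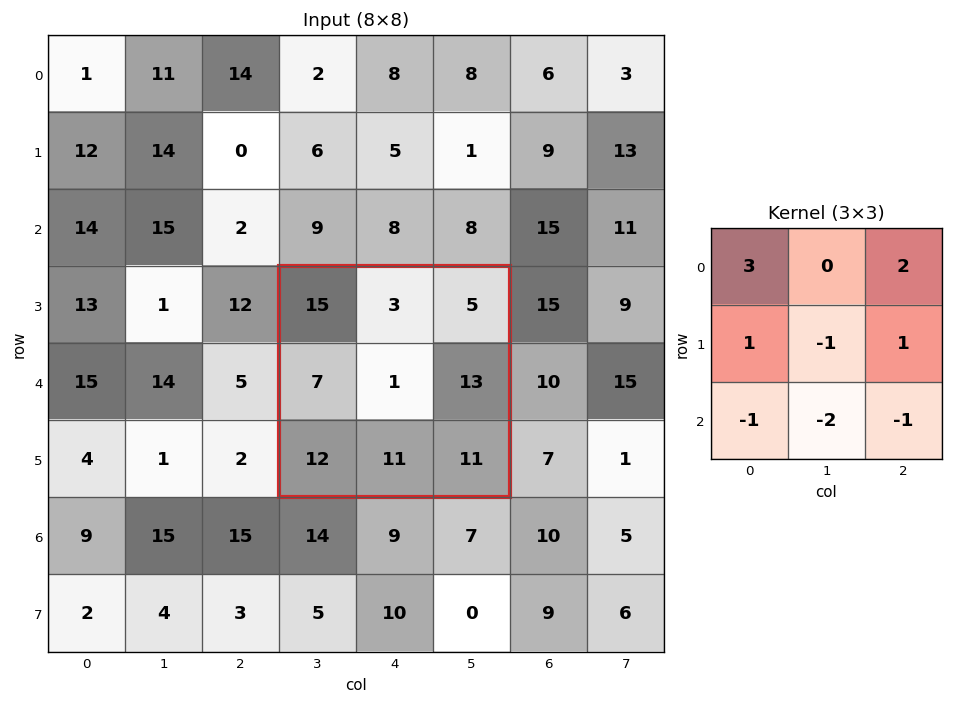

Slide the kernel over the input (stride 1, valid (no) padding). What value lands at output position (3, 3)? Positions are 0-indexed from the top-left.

The receptive field on the input at this output position is [15 3 5 / 7 1 13 / 12 11 11]. Elementwise product with the kernel and sum: 15·3 + 5·2 + 7·1 + 1·-1 + 13·1 + 12·-1 + 11·-2 + 11·-1.

29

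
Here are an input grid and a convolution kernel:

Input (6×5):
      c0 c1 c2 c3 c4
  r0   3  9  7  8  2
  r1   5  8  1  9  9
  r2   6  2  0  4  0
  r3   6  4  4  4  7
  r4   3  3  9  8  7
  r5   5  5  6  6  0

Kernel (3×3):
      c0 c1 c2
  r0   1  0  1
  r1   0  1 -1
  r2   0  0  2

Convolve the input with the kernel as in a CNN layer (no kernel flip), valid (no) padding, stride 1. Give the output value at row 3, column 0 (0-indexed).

16

The receptive field on the input at this output position is [6 4 4 / 3 3 9 / 5 5 6]. Elementwise product with the kernel and sum: 6·1 + 4·1 + 3·1 + 9·-1 + 6·2.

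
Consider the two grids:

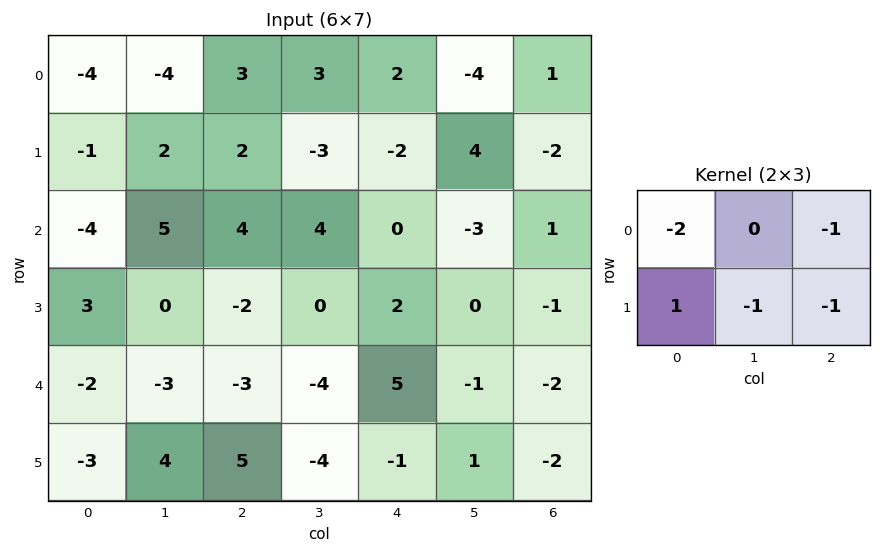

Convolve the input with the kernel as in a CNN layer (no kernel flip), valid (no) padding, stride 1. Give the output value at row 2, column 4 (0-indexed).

2

The receptive field on the input at this output position is [0 -3 1 / 2 0 -1]. Elementwise product with the kernel and sum: 0·-2 + 1·-1 + 2·1 + 0·-1 + -1·-1.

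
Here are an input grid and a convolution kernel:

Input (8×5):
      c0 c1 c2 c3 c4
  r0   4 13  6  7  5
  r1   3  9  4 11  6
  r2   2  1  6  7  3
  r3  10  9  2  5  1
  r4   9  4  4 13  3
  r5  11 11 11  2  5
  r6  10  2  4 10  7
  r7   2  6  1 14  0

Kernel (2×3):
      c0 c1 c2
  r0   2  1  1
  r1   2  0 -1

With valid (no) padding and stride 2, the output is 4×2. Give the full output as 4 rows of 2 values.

29 26
29 25
37 41
29 27

Output[0,0]: The receptive field on the input at this output position is [4 13 6 / 3 9 4]. Elementwise product with the kernel and sum: 4·2 + 13·1 + 6·1 + 3·2 + 4·-1.
Output[0,1]: The receptive field on the input at this output position is [6 7 5 / 4 11 6]. Elementwise product with the kernel and sum: 6·2 + 7·1 + 5·1 + 4·2 + 6·-1.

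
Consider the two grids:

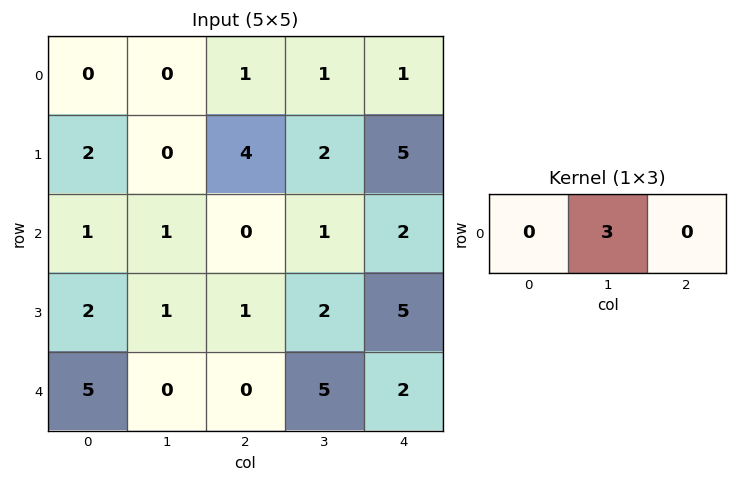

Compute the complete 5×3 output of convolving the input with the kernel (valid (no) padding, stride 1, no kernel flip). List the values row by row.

Output[0,0]: The receptive field on the input at this output position is [0 0 1]. Elementwise product with the kernel and sum: 0·3.

0 3 3
0 12 6
3 0 3
3 3 6
0 0 15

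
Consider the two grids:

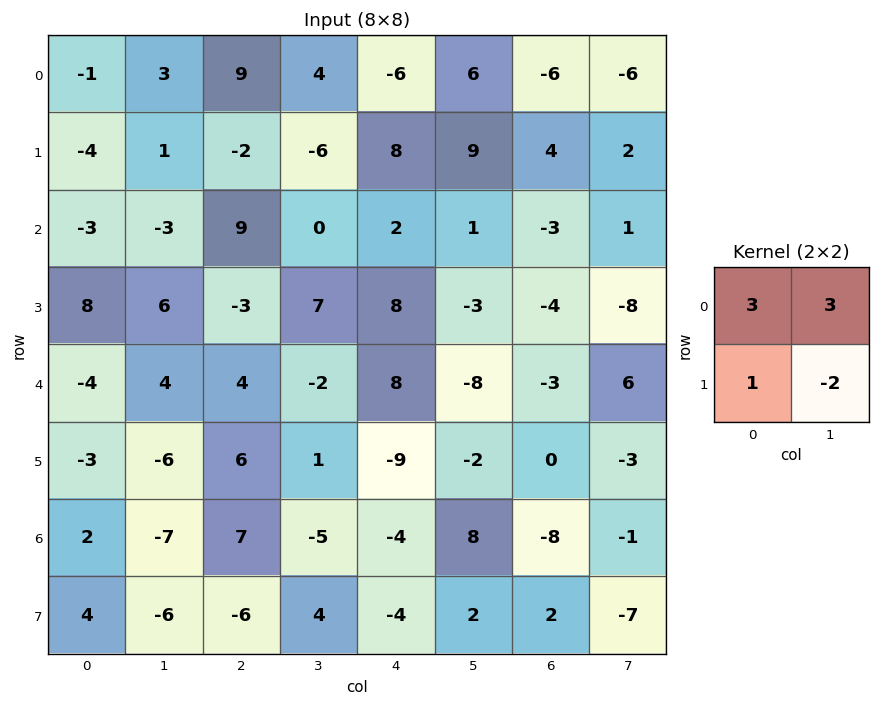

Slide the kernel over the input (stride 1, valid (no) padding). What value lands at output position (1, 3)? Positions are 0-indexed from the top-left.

2

The receptive field on the input at this output position is [-6 8 / 0 2]. Elementwise product with the kernel and sum: -6·3 + 8·3 + 0·1 + 2·-2.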